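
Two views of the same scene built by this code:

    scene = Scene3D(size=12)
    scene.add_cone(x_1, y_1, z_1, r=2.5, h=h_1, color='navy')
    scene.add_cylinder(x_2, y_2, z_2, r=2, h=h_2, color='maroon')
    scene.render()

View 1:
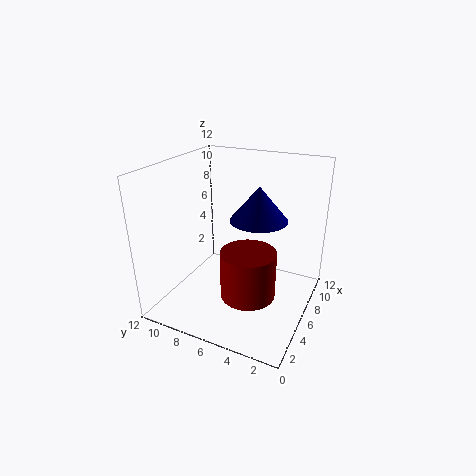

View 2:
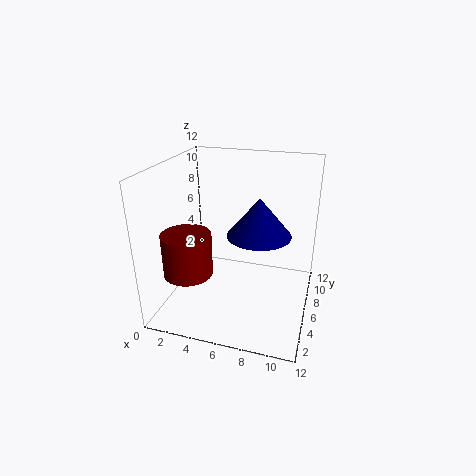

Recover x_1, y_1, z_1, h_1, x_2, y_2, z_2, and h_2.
x_1 = 8
y_1 = 5
z_1 = 7
h_1 = 3
x_2 = 2.5
y_2 = 3.5
z_2 = 3.5
h_2 = 3.5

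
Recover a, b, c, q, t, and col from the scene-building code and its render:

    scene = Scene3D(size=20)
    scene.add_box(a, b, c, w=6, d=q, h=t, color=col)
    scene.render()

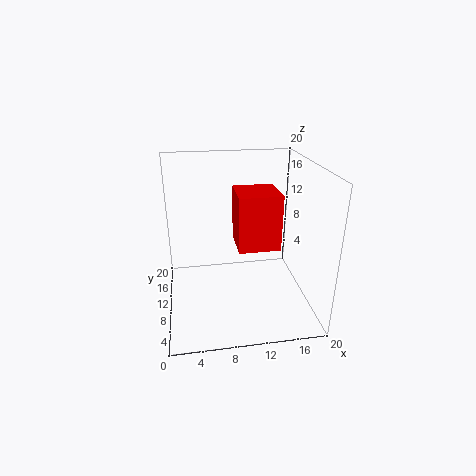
a = 10, b = 9, c = 8, q = 6, t = 8, col = 'red'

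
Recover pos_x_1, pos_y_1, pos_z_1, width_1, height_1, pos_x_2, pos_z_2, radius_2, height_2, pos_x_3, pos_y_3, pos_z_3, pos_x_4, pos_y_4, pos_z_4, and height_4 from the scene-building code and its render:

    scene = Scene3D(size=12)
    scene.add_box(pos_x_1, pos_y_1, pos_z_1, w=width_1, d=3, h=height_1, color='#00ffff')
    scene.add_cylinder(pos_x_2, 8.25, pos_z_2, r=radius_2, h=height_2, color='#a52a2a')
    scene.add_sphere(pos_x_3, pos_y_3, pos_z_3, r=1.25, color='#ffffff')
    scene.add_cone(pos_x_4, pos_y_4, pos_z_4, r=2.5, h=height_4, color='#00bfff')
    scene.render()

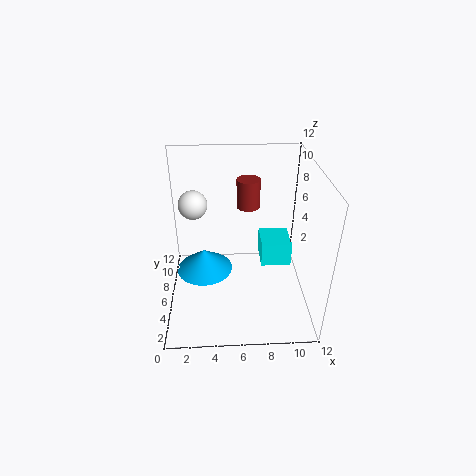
pos_x_1 = 8.25
pos_y_1 = 7.25
pos_z_1 = 2
width_1 = 2.75
height_1 = 2.25
pos_x_2 = 7
pos_z_2 = 7.75
radius_2 = 1
height_2 = 2.5
pos_x_3 = 2.25
pos_y_3 = 8.25
pos_z_3 = 8
pos_x_4 = 3
pos_y_4 = 7.25
pos_z_4 = 2
height_4 = 2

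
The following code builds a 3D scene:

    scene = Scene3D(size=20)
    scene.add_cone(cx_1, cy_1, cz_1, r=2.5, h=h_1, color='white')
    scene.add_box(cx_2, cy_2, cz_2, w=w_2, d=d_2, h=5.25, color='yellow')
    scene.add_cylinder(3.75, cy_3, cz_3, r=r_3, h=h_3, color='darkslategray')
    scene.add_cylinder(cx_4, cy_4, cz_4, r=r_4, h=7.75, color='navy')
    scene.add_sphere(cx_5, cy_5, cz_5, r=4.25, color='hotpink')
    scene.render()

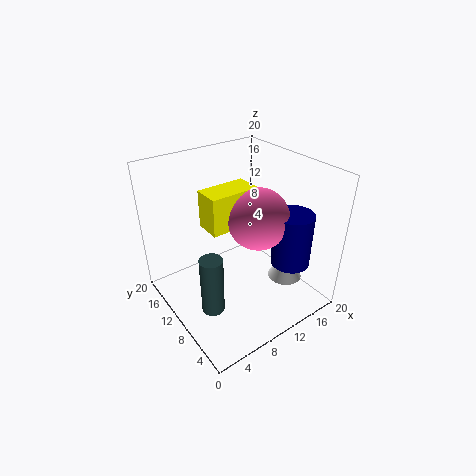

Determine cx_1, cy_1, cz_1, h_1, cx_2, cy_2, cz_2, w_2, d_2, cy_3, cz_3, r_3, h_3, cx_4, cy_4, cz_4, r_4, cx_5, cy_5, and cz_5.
cx_1 = 16.5; cy_1 = 6.75; cz_1 = 2.5; h_1 = 4.5; cx_2 = 6.25; cy_2 = 10; cz_2 = 11.5; w_2 = 7; d_2 = 3.75; cy_3 = 7; cz_3 = 2.75; r_3 = 1.5; h_3 = 8; cx_4 = 16; cy_4 = 5.5; cz_4 = 6; r_4 = 2.75; cx_5 = 12.5; cy_5 = 8.75; cz_5 = 12.75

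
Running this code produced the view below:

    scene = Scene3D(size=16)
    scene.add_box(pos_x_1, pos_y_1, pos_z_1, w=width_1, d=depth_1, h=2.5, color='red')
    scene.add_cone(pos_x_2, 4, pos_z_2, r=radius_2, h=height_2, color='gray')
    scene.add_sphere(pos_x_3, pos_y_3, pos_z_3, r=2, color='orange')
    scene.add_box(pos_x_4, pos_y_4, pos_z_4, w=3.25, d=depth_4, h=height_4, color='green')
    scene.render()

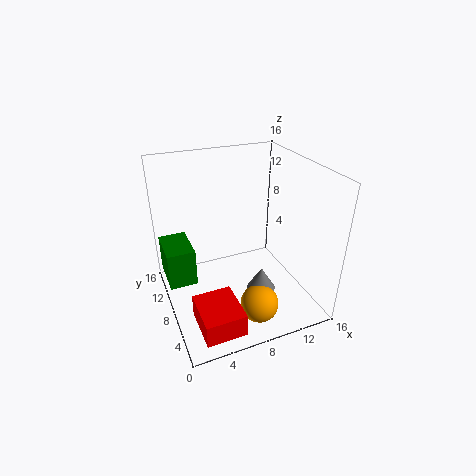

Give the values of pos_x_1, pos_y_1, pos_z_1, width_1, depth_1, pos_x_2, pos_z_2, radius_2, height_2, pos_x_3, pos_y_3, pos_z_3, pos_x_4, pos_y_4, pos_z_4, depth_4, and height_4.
pos_x_1 = 1.75
pos_y_1 = 0.75
pos_z_1 = 1
width_1 = 4.25
depth_1 = 5
pos_x_2 = 9
pos_z_2 = 3.75
radius_2 = 1.5
height_2 = 2.5
pos_x_3 = 8.25
pos_y_3 = 2.75
pos_z_3 = 2.75
pos_x_4 = 0.25
pos_y_4 = 9.75
pos_z_4 = 1.75
depth_4 = 5
height_4 = 4.5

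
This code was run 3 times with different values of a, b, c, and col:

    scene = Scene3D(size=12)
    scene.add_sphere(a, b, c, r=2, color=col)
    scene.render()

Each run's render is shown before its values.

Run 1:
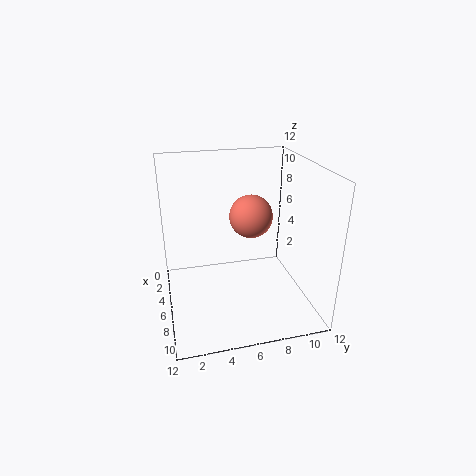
a = 3
b = 8
c = 6.5
col = 'salmon'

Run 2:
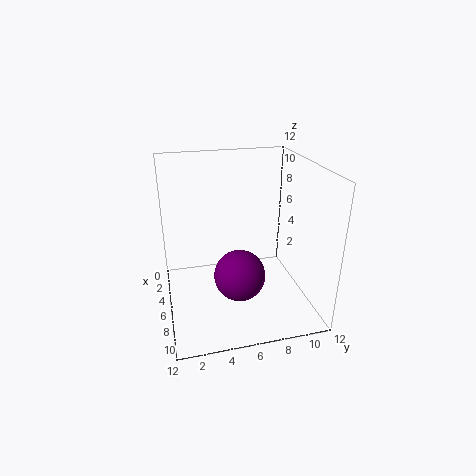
a = 8.5
b = 5.5
c = 4
col = 'purple'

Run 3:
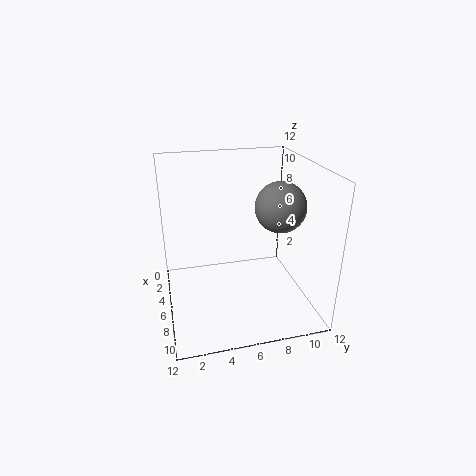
a = 7.5
b = 9
c = 9
col = 'gray'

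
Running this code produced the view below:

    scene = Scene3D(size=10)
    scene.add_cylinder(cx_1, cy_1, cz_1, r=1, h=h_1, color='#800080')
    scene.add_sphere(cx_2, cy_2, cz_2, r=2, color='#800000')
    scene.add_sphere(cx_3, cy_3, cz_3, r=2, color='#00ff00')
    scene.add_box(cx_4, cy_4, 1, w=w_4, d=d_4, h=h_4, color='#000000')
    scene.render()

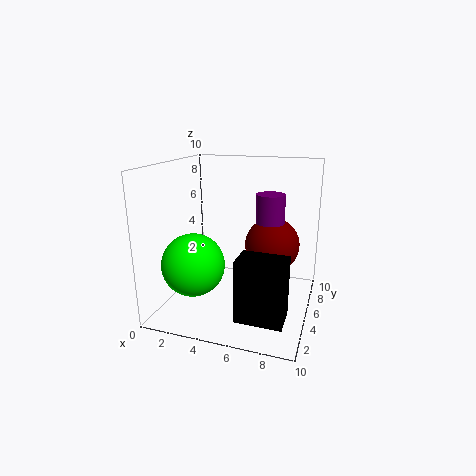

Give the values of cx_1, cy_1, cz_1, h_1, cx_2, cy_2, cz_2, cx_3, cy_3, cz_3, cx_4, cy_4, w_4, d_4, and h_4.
cx_1 = 7
cy_1 = 6
cz_1 = 6
h_1 = 2
cx_2 = 7
cy_2 = 7
cz_2 = 4
cx_3 = 3
cy_3 = 2
cz_3 = 4
cx_4 = 6
cy_4 = 1
w_4 = 3
d_4 = 2
h_4 = 4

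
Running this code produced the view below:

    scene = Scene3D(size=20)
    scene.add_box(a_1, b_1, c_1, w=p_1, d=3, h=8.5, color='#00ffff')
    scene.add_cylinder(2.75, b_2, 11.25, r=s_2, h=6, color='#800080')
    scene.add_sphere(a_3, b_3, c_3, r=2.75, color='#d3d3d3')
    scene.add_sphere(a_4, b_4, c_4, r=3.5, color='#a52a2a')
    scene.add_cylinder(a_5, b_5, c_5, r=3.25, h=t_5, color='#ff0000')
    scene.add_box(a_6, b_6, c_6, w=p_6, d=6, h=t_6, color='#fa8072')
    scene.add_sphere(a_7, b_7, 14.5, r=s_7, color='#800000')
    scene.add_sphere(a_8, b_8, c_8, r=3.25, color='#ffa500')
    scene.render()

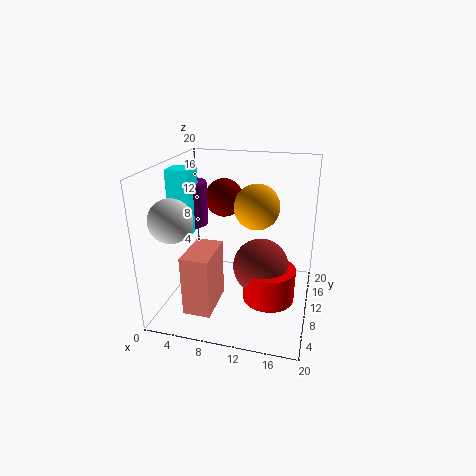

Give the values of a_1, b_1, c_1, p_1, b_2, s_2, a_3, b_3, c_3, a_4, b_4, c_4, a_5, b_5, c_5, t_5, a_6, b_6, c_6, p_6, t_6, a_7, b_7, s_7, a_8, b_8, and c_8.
a_1 = 1
b_1 = 7.5
c_1 = 11
p_1 = 3.25
b_2 = 10.75
s_2 = 2.5
a_3 = 3.25
b_3 = 3.75
c_3 = 14.25
a_4 = 14
b_4 = 6.25
c_4 = 8.25
a_5 = 15.25
b_5 = 5.5
c_5 = 4.25
t_5 = 4.25
a_6 = 5.25
b_6 = 1
c_6 = 3
p_6 = 3.5
t_6 = 7.75
a_7 = 7
b_7 = 13.5
s_7 = 2.75
a_8 = 12
b_8 = 12.75
c_8 = 13.75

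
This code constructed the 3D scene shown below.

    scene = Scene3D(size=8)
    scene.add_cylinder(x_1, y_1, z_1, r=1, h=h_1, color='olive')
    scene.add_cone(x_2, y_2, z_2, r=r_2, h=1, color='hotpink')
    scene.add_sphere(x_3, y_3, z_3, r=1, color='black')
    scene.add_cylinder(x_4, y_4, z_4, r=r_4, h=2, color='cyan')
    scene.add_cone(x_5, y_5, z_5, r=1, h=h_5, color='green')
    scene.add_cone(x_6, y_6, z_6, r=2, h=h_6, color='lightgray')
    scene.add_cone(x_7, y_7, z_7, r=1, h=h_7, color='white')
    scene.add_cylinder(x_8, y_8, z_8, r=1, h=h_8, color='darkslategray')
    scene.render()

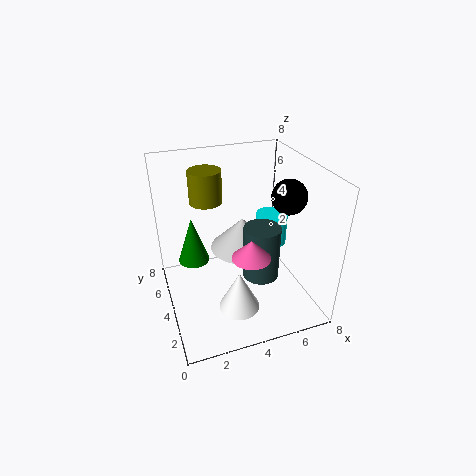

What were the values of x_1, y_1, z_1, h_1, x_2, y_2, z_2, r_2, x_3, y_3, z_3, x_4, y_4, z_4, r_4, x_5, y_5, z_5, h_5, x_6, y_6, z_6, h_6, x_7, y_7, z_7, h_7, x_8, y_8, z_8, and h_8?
x_1 = 3
y_1 = 7
z_1 = 5
h_1 = 2
x_2 = 4
y_2 = 2
z_2 = 4
r_2 = 1
x_3 = 7
y_3 = 4
z_3 = 6
x_4 = 7
y_4 = 6
z_4 = 2
r_4 = 1
x_5 = 2
y_5 = 7
z_5 = 1
h_5 = 3
x_6 = 5
y_6 = 6
z_6 = 2
h_6 = 2
x_7 = 3
y_7 = 1
z_7 = 2
h_7 = 2
x_8 = 5
y_8 = 3
z_8 = 2
h_8 = 3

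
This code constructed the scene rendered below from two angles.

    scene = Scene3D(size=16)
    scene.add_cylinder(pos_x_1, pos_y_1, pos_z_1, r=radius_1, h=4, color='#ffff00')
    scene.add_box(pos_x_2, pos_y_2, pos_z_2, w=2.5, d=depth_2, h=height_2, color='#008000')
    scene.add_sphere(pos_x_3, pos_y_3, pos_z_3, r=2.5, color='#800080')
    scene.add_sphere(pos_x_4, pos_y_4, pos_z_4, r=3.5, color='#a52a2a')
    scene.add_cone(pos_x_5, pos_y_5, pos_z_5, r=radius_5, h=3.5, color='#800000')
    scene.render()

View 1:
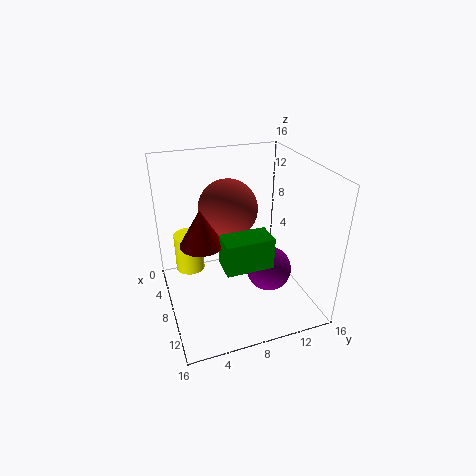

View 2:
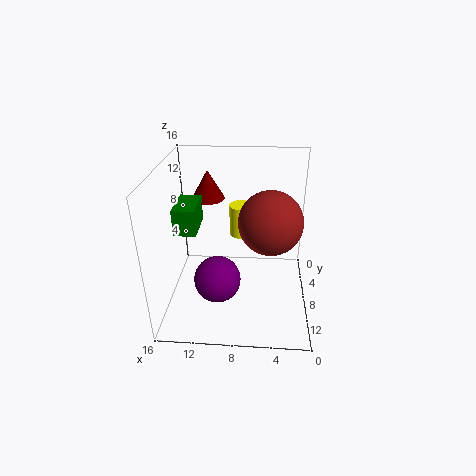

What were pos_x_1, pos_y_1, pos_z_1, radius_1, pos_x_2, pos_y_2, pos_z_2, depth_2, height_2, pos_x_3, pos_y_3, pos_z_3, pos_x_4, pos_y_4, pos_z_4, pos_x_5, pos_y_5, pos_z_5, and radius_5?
pos_x_1 = 8
pos_y_1 = 2.5
pos_z_1 = 5.5
radius_1 = 1.5
pos_x_2 = 12.5
pos_y_2 = 4.5
pos_z_2 = 8.5
depth_2 = 4.5
height_2 = 3
pos_x_3 = 10
pos_y_3 = 11
pos_z_3 = 4.5
pos_x_4 = 4.5
pos_y_4 = 8
pos_z_4 = 10
pos_x_5 = 12
pos_y_5 = 3
pos_z_5 = 10.5
radius_5 = 2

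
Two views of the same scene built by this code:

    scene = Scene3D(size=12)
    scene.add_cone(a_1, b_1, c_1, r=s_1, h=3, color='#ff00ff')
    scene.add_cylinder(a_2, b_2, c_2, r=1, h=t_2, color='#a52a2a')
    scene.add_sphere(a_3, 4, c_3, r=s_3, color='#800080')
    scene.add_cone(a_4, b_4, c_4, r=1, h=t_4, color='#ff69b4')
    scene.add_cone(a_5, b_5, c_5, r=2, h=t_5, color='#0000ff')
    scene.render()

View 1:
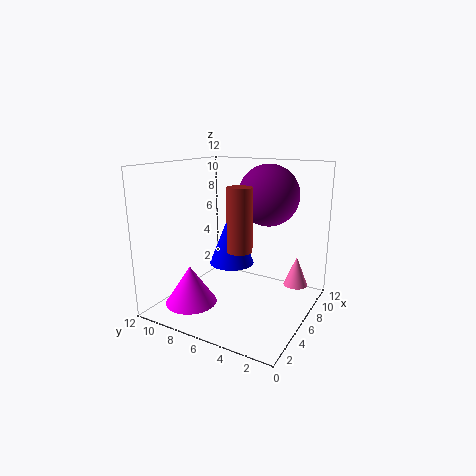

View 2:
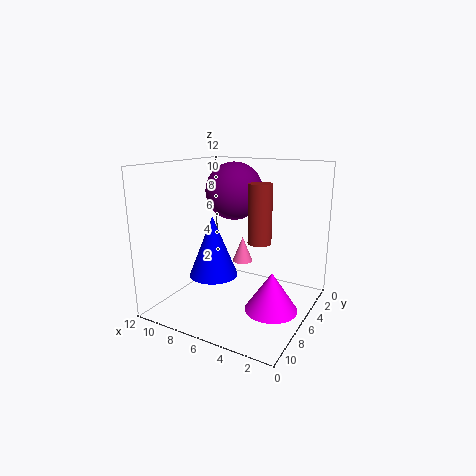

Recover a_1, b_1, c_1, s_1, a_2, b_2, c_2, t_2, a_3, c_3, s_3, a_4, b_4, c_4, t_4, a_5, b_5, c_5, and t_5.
a_1 = 2; b_1 = 8; c_1 = 1.5; s_1 = 2; a_2 = 4.5; b_2 = 5; c_2 = 5.5; t_2 = 5; a_3 = 7.5; c_3 = 9.5; s_3 = 2.5; a_4 = 8; b_4 = 1.5; c_4 = 2; t_4 = 2.5; a_5 = 7.5; b_5 = 7.5; c_5 = 3; t_5 = 5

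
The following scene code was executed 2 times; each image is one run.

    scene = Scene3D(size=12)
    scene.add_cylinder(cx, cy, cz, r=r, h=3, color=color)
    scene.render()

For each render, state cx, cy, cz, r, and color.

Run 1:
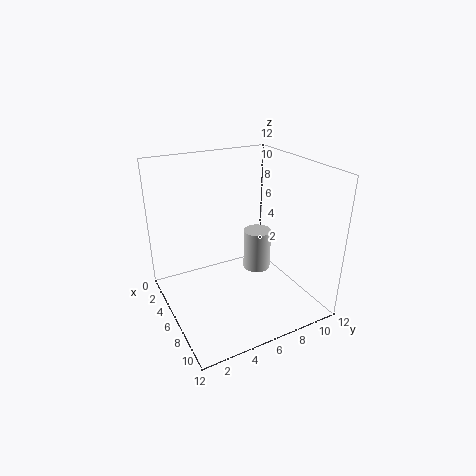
cx = 9; cy = 6; cz = 5; r = 1; color = 'lightgray'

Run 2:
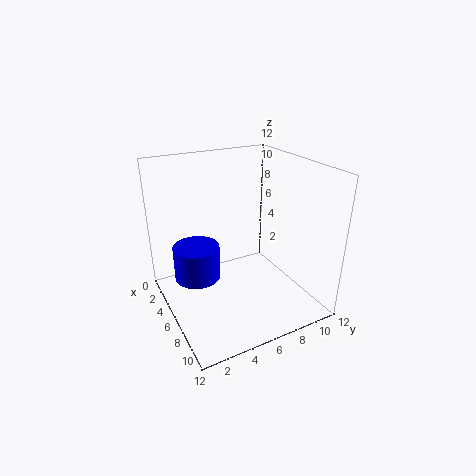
cx = 4; cy = 3; cz = 2; r = 2; color = 'blue'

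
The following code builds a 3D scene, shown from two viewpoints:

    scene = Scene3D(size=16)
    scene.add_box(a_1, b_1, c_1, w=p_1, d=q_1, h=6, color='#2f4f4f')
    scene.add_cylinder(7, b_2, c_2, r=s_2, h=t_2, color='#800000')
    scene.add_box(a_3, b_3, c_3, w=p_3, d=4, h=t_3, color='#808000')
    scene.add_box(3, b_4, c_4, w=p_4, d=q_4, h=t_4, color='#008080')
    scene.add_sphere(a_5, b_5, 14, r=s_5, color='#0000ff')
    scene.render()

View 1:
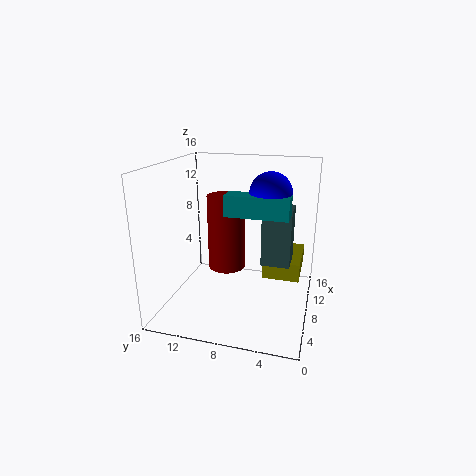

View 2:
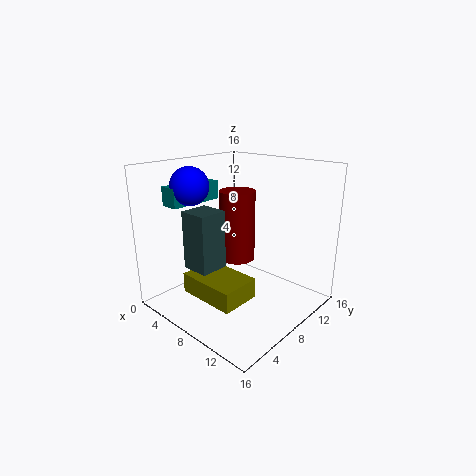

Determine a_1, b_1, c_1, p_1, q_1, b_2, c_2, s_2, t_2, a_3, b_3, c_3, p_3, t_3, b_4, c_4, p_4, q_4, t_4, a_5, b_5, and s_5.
a_1 = 6; b_1 = 2; c_1 = 6; p_1 = 3; q_1 = 3; b_2 = 9; c_2 = 5; s_2 = 2; t_2 = 8; a_3 = 7; b_3 = 1; c_3 = 4; p_3 = 6; t_3 = 2; b_4 = 2; c_4 = 12; p_4 = 2; q_4 = 6; t_4 = 2; a_5 = 5; b_5 = 4; s_5 = 2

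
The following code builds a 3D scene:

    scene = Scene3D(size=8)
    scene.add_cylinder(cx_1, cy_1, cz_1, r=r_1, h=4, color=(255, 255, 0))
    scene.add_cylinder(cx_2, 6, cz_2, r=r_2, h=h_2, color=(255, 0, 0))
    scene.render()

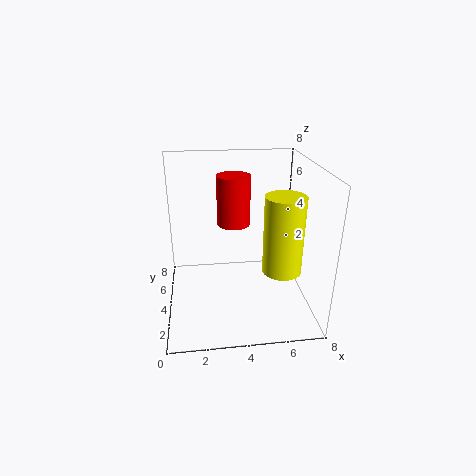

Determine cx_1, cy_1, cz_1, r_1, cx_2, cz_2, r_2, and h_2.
cx_1 = 6
cy_1 = 2
cz_1 = 3
r_1 = 1
cx_2 = 4
cz_2 = 4
r_2 = 1
h_2 = 3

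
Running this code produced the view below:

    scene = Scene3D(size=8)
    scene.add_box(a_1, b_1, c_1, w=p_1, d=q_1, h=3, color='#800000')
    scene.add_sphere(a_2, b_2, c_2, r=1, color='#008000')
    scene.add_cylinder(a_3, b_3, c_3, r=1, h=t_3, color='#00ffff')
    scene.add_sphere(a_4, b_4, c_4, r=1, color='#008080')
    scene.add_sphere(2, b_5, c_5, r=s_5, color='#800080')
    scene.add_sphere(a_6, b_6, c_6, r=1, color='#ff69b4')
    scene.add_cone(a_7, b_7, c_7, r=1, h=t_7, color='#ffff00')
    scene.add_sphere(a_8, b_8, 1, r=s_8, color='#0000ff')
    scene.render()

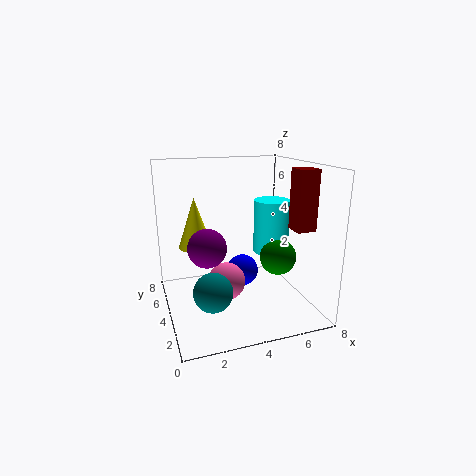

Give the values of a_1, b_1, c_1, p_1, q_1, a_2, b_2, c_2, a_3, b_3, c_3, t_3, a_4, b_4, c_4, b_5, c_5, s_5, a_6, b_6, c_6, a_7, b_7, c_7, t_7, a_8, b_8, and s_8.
a_1 = 6
b_1 = 1
c_1 = 5
p_1 = 1
q_1 = 1
a_2 = 6
b_2 = 3
c_2 = 3
a_3 = 6
b_3 = 4
c_3 = 3
t_3 = 3
a_4 = 2
b_4 = 2
c_4 = 2
b_5 = 3
c_5 = 4
s_5 = 1
a_6 = 3
b_6 = 3
c_6 = 2
a_7 = 2
b_7 = 6
c_7 = 3
t_7 = 3
a_8 = 5
b_8 = 6
s_8 = 1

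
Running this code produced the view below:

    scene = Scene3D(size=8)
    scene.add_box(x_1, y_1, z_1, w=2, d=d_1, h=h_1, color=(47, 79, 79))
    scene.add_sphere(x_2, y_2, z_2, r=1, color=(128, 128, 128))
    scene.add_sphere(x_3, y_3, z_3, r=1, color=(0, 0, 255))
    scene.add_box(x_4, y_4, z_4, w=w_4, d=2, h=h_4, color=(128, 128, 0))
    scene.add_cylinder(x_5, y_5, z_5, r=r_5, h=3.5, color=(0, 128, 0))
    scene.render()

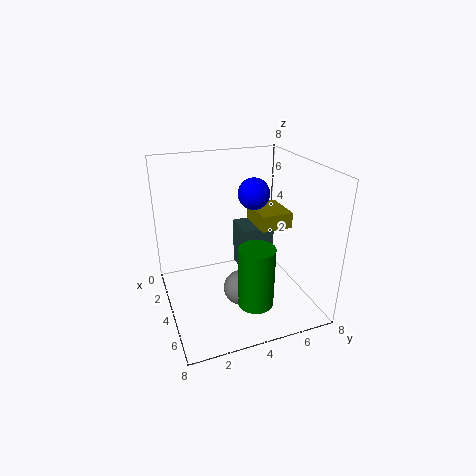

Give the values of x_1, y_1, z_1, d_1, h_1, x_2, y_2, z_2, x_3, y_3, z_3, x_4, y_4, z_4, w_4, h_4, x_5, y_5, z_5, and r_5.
x_1 = 0.5, y_1 = 5, z_1 = 0.5, d_1 = 2, h_1 = 3, x_2 = 4.5, y_2 = 4, z_2 = 1, x_3 = 1.5, y_3 = 6, z_3 = 5.5, x_4 = 0.5, y_4 = 6, z_4 = 3.5, w_4 = 2.5, h_4 = 1, x_5 = 5.5, y_5 = 4.5, z_5 = 0.5, r_5 = 1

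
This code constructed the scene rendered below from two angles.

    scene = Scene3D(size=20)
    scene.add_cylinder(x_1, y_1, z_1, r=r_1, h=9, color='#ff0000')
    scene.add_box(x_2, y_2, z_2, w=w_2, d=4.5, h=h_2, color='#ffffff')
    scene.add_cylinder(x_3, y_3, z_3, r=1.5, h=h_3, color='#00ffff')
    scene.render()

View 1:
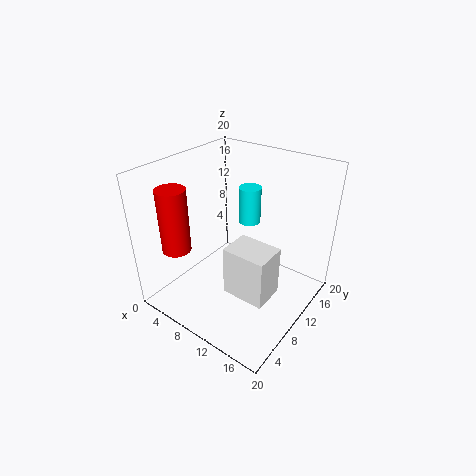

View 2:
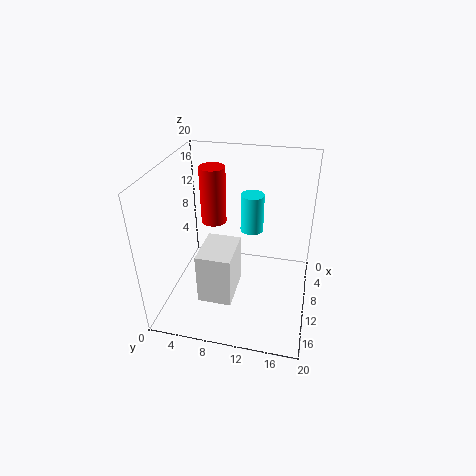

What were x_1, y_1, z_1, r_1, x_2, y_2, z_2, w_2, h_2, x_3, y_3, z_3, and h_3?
x_1 = 3.5; y_1 = 4.5; z_1 = 8.5; r_1 = 2; x_2 = 10.5; y_2 = 6; z_2 = 3.5; w_2 = 6; h_2 = 7; x_3 = 10.5; y_3 = 12; z_3 = 12; h_3 = 5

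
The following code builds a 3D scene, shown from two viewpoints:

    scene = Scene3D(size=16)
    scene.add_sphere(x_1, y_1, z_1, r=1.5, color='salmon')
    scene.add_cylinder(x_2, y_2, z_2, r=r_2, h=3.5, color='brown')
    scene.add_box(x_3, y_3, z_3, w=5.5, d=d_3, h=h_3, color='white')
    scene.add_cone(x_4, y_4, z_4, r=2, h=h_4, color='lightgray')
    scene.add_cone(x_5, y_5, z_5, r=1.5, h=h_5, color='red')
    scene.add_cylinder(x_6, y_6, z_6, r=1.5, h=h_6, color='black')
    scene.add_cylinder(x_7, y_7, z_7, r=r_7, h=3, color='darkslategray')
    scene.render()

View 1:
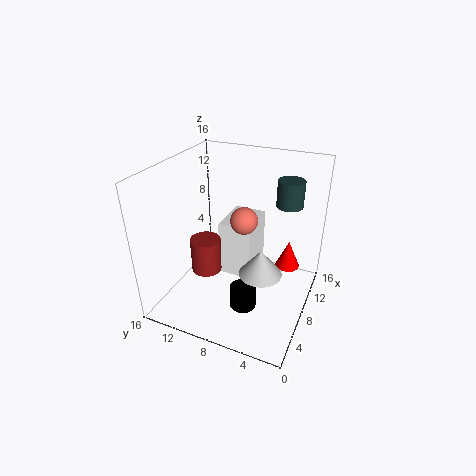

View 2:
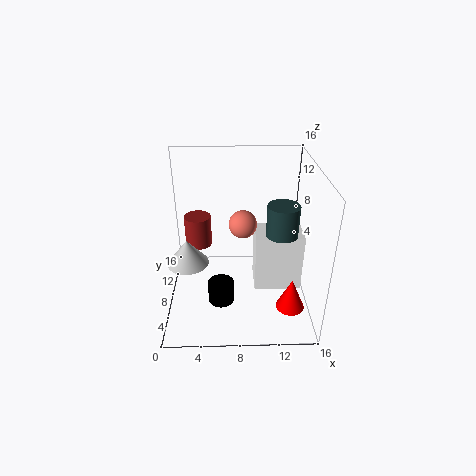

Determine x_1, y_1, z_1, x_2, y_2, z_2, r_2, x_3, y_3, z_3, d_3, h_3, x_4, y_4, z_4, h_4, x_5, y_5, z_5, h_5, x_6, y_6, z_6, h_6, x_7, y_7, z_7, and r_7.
x_1 = 8.5; y_1 = 7.5; z_1 = 10; x_2 = 3.5; y_2 = 9.5; z_2 = 6.5; r_2 = 1.5; x_3 = 10; y_3 = 7.5; z_3 = 1; d_3 = 4; h_3 = 7; x_4 = 3; y_4 = 3.5; z_4 = 8; h_4 = 2.5; x_5 = 13.5; y_5 = 3.5; z_5 = 2; h_5 = 3.5; x_6 = 6; y_6 = 6.5; z_6 = 0.5; h_6 = 2.5; x_7 = 12; y_7 = 3.5; z_7 = 11; r_7 = 1.5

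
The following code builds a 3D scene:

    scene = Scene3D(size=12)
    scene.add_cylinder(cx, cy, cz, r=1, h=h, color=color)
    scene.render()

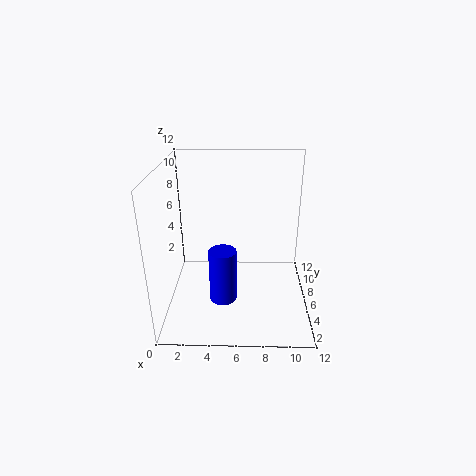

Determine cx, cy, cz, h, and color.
cx = 5
cy = 2
cz = 3
h = 4
color = 'blue'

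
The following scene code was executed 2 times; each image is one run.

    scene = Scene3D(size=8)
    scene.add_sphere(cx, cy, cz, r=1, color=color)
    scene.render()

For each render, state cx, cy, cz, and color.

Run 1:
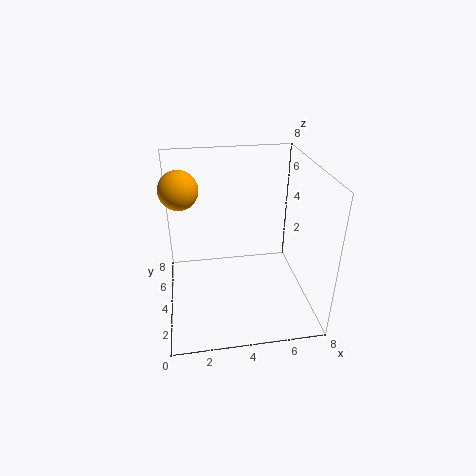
cx = 1, cy = 4, cz = 7, color = 'orange'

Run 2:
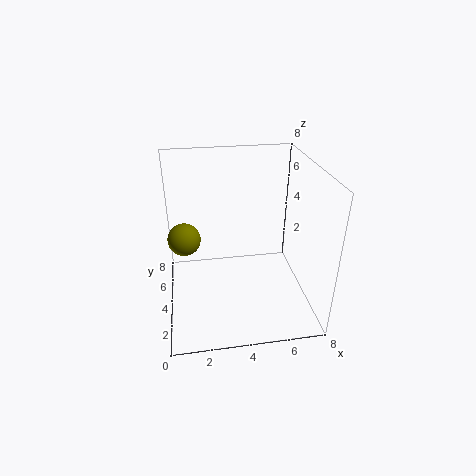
cx = 1, cy = 6, cz = 3, color = 'olive'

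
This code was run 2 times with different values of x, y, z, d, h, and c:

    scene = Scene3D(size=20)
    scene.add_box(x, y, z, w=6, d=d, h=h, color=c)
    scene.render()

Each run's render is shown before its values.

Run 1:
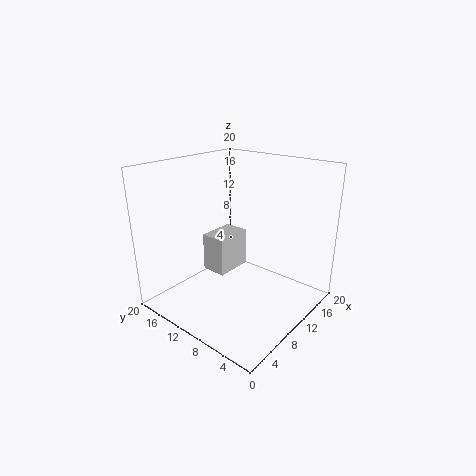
x = 11
y = 14
z = 2
d = 4
h = 6
c = 'lightgray'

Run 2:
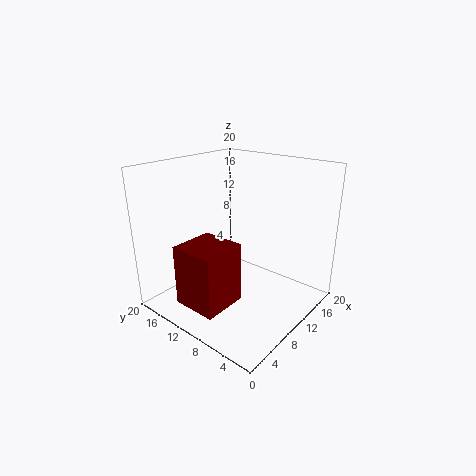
x = 1
y = 7
z = 3
d = 6
h = 8
c = 'maroon'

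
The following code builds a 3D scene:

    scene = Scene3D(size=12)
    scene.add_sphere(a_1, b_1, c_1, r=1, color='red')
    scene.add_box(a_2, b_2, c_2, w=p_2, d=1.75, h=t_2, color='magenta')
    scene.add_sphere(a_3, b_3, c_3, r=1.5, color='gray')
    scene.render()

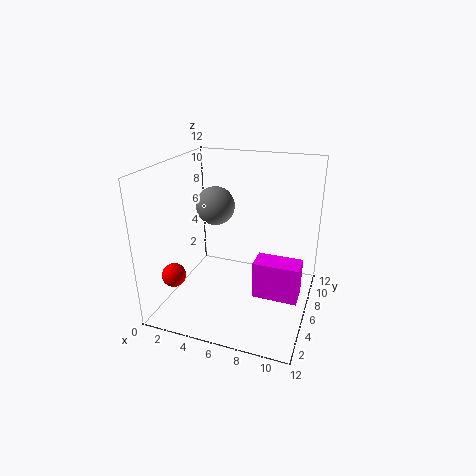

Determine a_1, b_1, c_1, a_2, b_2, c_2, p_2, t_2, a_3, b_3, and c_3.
a_1 = 1.25
b_1 = 3.25
c_1 = 3
a_2 = 8.5
b_2 = 2
c_2 = 3.5
p_2 = 3.25
t_2 = 2.75
a_3 = 4.5
b_3 = 5
c_3 = 9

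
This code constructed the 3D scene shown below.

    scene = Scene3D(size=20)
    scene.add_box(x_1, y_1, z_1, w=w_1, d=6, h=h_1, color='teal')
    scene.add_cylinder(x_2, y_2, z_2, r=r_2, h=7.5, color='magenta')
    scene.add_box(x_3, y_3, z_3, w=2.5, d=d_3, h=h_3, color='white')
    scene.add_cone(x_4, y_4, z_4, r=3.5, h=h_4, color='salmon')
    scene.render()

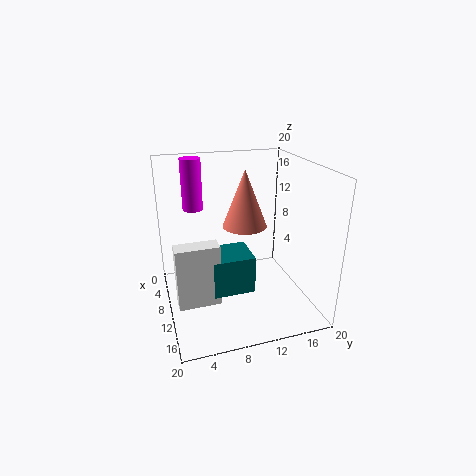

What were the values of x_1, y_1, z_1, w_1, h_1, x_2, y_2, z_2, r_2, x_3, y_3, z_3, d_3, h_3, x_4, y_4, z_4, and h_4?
x_1 = 6.5; y_1 = 6; z_1 = 2; w_1 = 5.5; h_1 = 5.5; x_2 = 3.5; y_2 = 5; z_2 = 12.5; r_2 = 1.5; x_3 = 9.5; y_3 = 1; z_3 = 1; d_3 = 6; h_3 = 9; x_4 = 4; y_4 = 13; z_4 = 9; h_4 = 9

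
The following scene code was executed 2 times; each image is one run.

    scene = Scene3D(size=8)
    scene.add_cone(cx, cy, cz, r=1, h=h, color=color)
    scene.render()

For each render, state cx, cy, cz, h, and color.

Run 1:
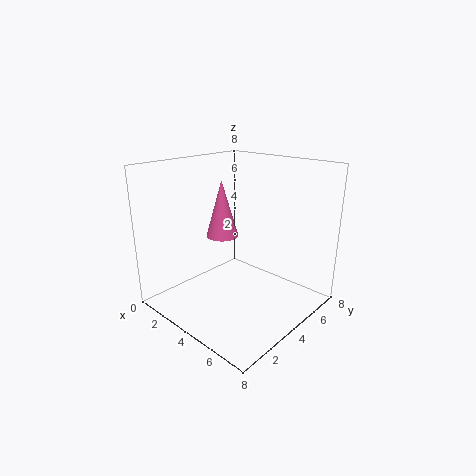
cx = 1.75
cy = 5
cz = 3.25
h = 3.5
color = 'hotpink'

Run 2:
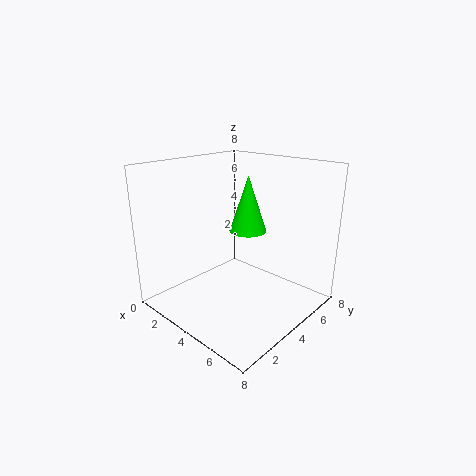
cx = 4.5
cy = 4.25
cz = 4.5
h = 3
color = 'lime'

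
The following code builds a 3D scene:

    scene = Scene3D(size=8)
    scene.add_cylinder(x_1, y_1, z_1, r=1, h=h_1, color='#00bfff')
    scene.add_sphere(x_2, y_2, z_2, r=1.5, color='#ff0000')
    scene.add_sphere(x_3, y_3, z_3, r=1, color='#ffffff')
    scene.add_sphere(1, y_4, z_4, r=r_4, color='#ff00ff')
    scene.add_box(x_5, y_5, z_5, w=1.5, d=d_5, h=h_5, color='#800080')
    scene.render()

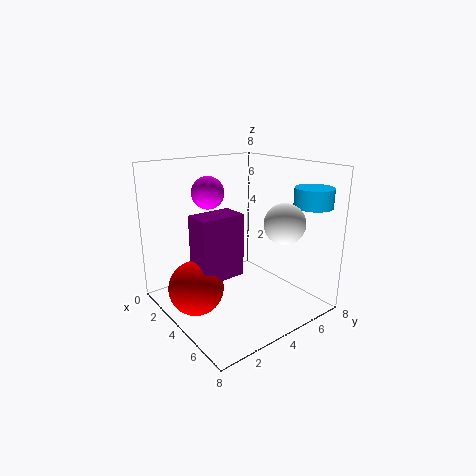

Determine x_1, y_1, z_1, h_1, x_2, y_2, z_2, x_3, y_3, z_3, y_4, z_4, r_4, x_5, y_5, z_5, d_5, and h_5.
x_1 = 7
y_1 = 6.5
z_1 = 6
h_1 = 1
x_2 = 3.5
y_2 = 1.5
z_2 = 1.5
x_3 = 7
y_3 = 4.5
z_3 = 5.5
y_4 = 4
z_4 = 6
r_4 = 1
x_5 = 3
y_5 = 1.5
z_5 = 2
d_5 = 2.5
h_5 = 3.5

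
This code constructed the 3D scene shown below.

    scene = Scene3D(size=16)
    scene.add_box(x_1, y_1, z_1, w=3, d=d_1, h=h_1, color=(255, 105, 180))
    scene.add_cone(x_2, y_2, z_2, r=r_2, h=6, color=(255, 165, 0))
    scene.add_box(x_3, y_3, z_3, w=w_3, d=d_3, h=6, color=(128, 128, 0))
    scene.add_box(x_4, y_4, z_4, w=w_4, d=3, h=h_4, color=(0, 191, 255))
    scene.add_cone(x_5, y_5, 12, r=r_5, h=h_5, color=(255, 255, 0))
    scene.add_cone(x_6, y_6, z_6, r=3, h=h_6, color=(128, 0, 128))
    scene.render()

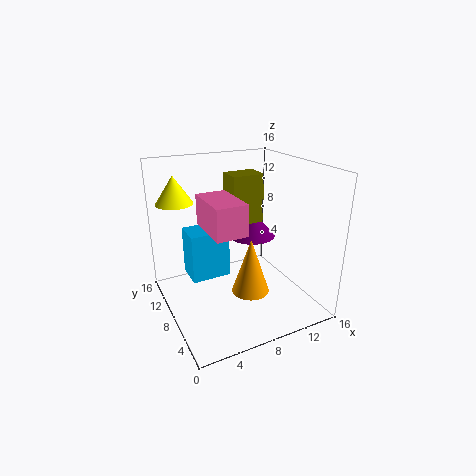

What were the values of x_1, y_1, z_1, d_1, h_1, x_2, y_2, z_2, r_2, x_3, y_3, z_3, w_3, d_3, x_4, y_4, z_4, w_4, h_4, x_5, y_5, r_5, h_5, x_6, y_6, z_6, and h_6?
x_1 = 3
y_1 = 2
z_1 = 11
d_1 = 5
h_1 = 3
x_2 = 8
y_2 = 5
z_2 = 3
r_2 = 2
x_3 = 9
y_3 = 11
z_3 = 8
w_3 = 4
d_3 = 3
x_4 = 2
y_4 = 6
z_4 = 5
w_4 = 4
h_4 = 5
x_5 = 2
y_5 = 11
r_5 = 2
h_5 = 3
x_6 = 12
y_6 = 12
z_6 = 6
h_6 = 3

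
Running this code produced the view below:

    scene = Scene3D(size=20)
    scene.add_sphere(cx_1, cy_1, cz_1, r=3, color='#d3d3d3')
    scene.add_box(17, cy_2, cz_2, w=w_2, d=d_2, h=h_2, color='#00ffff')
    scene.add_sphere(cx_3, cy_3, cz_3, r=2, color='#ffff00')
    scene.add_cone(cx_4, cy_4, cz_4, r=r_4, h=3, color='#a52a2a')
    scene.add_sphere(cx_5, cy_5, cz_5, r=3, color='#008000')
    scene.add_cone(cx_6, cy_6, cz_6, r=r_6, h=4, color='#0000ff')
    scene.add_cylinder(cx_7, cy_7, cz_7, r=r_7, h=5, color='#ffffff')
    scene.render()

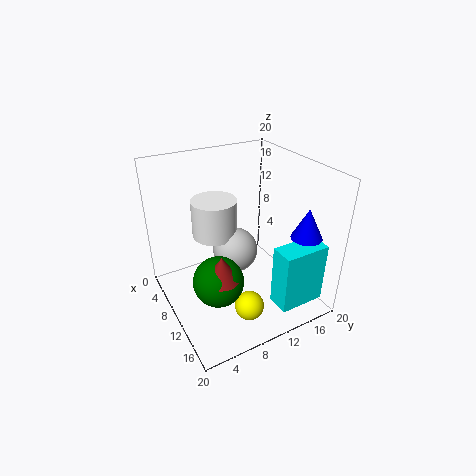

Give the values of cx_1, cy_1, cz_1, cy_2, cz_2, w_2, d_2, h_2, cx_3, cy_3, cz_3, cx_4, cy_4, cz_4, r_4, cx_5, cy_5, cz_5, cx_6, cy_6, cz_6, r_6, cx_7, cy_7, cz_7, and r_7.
cx_1 = 11, cy_1 = 9, cz_1 = 9, cy_2 = 11, cz_2 = 4, w_2 = 3, d_2 = 6, h_2 = 8, cx_3 = 15, cy_3 = 9, cz_3 = 2, cx_4 = 17, cy_4 = 4, cz_4 = 10, r_4 = 2, cx_5 = 16, cy_5 = 4, cz_5 = 9, cx_6 = 17, cy_6 = 16, cz_6 = 12, r_6 = 2, cx_7 = 9, cy_7 = 7, cz_7 = 11, r_7 = 3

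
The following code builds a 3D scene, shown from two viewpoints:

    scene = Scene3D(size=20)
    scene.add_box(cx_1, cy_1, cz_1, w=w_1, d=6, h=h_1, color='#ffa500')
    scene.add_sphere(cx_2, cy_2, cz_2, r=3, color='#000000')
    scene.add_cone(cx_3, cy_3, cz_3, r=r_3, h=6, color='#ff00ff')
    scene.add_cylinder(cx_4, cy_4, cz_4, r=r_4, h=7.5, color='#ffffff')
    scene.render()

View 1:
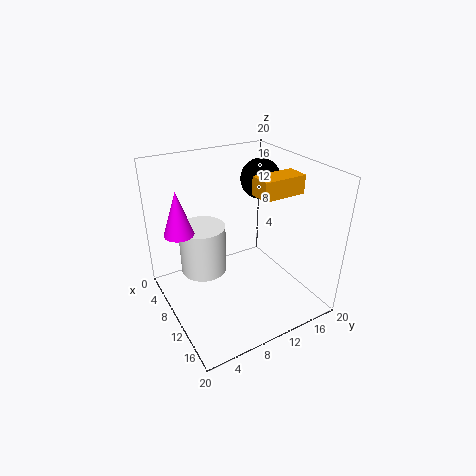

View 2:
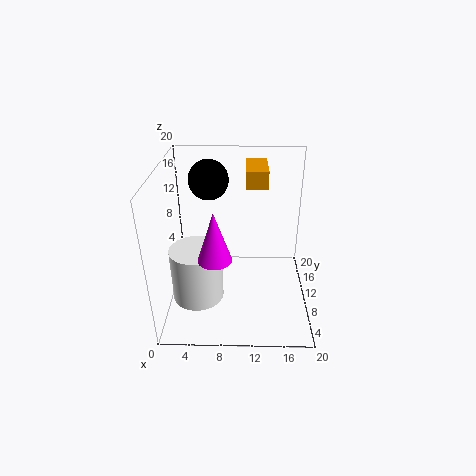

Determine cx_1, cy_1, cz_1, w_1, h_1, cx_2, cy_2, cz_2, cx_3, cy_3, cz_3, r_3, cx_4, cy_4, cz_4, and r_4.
cx_1 = 11, cy_1 = 11.5, cz_1 = 16.5, w_1 = 3, h_1 = 2.5, cx_2 = 5.5, cy_2 = 16.5, cz_2 = 16, cx_3 = 7.5, cy_3 = 2.5, cz_3 = 11.5, r_3 = 2, cx_4 = 4.5, cy_4 = 7, cz_4 = 2.5, r_4 = 3.5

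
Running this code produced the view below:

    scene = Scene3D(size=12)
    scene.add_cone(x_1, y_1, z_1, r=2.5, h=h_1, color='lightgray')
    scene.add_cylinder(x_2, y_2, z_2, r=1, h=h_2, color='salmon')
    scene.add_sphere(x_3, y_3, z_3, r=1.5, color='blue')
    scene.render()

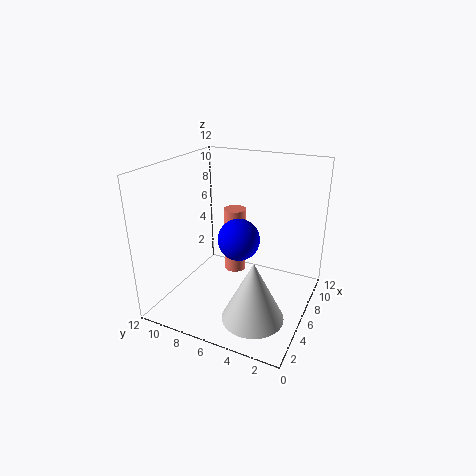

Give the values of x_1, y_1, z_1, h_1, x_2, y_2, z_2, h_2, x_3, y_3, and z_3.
x_1 = 3.5; y_1 = 3.5; z_1 = 0.5; h_1 = 5; x_2 = 8.5; y_2 = 7.5; z_2 = 1.5; h_2 = 6; x_3 = 3; y_3 = 4.5; z_3 = 7.5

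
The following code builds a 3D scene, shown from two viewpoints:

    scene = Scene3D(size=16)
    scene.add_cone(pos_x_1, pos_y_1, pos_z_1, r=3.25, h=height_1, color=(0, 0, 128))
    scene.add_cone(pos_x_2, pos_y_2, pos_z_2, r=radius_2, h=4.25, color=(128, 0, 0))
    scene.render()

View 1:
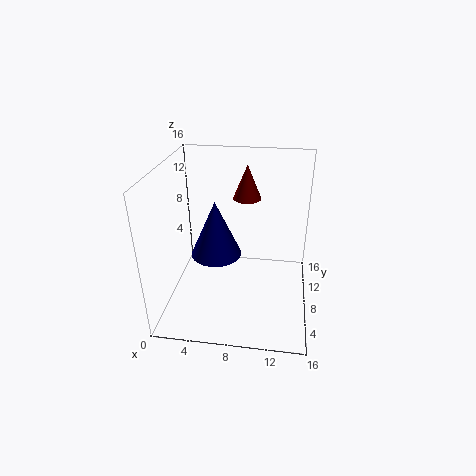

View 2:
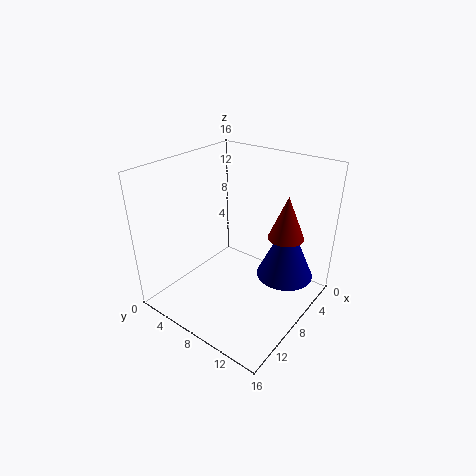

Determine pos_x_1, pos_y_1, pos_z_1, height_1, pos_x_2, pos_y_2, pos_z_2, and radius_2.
pos_x_1 = 4.5, pos_y_1 = 12.25, pos_z_1 = 3, height_1 = 7.25, pos_x_2 = 8.25, pos_y_2 = 14, pos_z_2 = 10.25, radius_2 = 1.75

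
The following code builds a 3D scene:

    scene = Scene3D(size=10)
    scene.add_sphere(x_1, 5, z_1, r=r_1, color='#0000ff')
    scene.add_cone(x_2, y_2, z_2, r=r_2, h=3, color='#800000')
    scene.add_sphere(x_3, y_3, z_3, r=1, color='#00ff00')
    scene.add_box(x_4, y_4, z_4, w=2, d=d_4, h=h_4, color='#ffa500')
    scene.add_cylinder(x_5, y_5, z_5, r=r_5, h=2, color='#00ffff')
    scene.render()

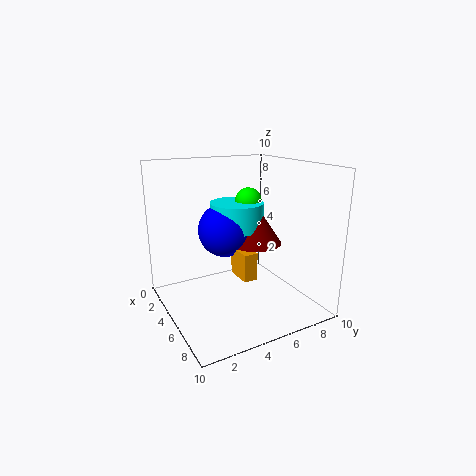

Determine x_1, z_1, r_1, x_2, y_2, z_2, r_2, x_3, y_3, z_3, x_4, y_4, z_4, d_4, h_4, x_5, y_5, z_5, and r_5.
x_1 = 3
z_1 = 5
r_1 = 2
x_2 = 4
y_2 = 7
z_2 = 4
r_2 = 2
x_3 = 3
y_3 = 7
z_3 = 7
x_4 = 4
y_4 = 5
z_4 = 2
d_4 = 1
h_4 = 2
x_5 = 3
y_5 = 6
z_5 = 5
r_5 = 2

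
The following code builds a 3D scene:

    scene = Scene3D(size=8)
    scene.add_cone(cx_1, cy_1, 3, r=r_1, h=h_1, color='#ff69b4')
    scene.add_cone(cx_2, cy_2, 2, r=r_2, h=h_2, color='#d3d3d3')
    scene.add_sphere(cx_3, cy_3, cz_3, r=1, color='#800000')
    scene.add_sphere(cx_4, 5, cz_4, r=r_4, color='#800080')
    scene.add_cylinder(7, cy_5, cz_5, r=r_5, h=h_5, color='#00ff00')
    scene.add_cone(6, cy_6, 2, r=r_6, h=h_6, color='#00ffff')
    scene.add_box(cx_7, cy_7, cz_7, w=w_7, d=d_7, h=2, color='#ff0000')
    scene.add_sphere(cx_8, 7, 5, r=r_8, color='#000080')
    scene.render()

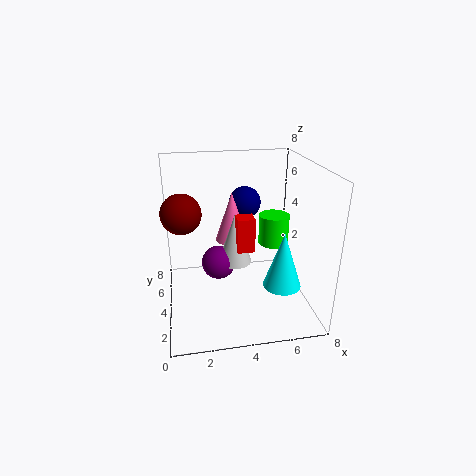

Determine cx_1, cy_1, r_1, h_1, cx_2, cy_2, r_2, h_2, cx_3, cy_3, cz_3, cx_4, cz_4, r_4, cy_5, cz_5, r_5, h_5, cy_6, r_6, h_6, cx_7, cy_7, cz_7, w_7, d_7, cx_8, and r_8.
cx_1 = 4
cy_1 = 6
r_1 = 1
h_1 = 3
cx_2 = 4
cy_2 = 5
r_2 = 1
h_2 = 3
cx_3 = 1
cy_3 = 3
cz_3 = 6
cx_4 = 3
cz_4 = 2
r_4 = 1
cy_5 = 7
cz_5 = 2
r_5 = 1
h_5 = 2
cy_6 = 2
r_6 = 1
h_6 = 3
cx_7 = 4
cy_7 = 4
cz_7 = 3
w_7 = 1
d_7 = 1
cx_8 = 5
r_8 = 1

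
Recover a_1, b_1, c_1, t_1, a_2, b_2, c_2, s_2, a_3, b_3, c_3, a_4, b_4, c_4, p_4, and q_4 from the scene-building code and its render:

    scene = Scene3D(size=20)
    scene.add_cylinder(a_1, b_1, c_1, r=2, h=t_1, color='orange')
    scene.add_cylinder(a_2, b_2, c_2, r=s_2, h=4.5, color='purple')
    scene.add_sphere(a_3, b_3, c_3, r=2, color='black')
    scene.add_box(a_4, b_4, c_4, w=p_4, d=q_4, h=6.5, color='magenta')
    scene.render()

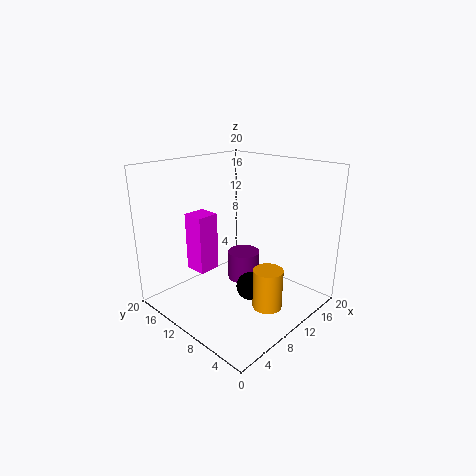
a_1 = 10, b_1 = 4.5, c_1 = 1.5, t_1 = 5.5, a_2 = 14.5, b_2 = 13, c_2 = 1, s_2 = 2.5, a_3 = 11, b_3 = 8.5, c_3 = 2.5, a_4 = 0.5, b_4 = 6.5, c_4 = 9.5, p_4 = 2.5, q_4 = 2.5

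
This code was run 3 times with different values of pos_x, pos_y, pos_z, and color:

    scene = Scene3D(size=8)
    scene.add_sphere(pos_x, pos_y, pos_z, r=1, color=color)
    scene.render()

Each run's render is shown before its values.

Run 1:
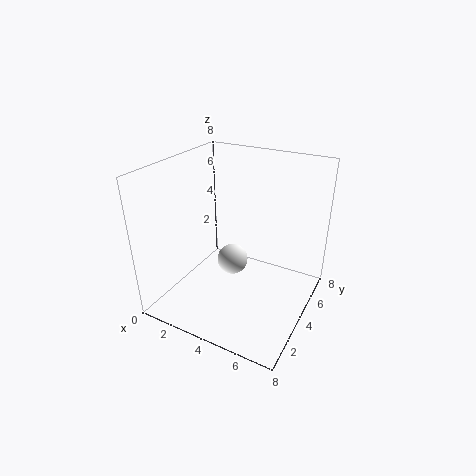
pos_x = 2.5; pos_y = 6; pos_z = 1; color = 'white'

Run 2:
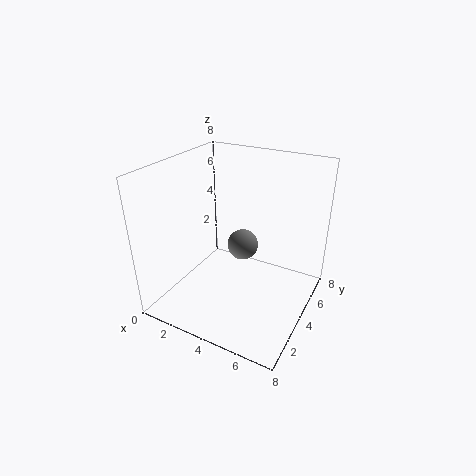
pos_x = 3; pos_y = 6.5; pos_z = 2; color = 'gray'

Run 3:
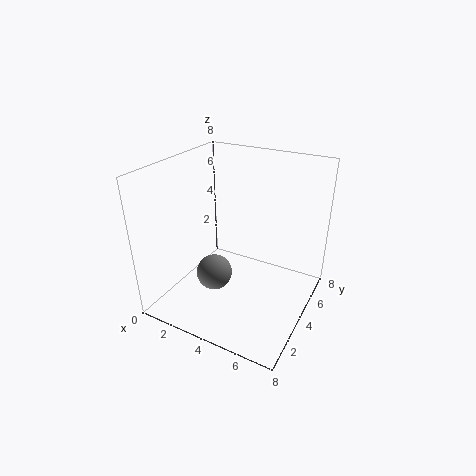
pos_x = 3; pos_y = 3; pos_z = 2; color = 'gray'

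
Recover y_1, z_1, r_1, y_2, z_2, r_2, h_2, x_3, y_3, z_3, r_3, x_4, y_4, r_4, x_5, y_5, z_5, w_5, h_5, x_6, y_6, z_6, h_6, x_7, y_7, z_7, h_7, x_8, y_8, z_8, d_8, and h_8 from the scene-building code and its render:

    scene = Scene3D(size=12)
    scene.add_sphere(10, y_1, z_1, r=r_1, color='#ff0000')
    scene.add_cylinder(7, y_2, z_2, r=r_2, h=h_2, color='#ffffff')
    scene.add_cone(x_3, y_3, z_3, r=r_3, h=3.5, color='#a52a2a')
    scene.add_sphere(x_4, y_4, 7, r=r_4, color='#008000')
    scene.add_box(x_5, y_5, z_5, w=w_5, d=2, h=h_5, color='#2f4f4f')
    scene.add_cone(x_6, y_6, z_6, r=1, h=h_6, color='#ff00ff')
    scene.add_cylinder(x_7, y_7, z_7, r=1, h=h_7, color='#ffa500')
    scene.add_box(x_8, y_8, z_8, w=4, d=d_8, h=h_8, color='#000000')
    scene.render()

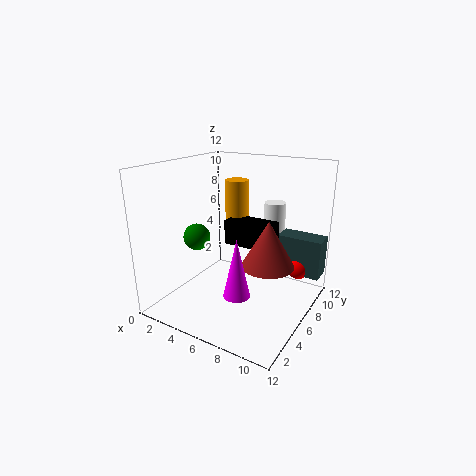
y_1 = 10, z_1 = 2.5, r_1 = 1, y_2 = 11, z_2 = 2.5, r_2 = 1, h_2 = 5.5, x_3 = 9.5, y_3 = 4.5, z_3 = 5, r_3 = 2, x_4 = 4.5, y_4 = 2.5, r_4 = 1, x_5 = 8, y_5 = 9.5, z_5 = 2, w_5 = 4, h_5 = 3.5, x_6 = 8, y_6 = 2.5, z_6 = 3, h_6 = 4.5, x_7 = 5, y_7 = 7.5, z_7 = 6, h_7 = 4.5, x_8 = 5, y_8 = 5.5, z_8 = 5.5, d_8 = 2, h_8 = 2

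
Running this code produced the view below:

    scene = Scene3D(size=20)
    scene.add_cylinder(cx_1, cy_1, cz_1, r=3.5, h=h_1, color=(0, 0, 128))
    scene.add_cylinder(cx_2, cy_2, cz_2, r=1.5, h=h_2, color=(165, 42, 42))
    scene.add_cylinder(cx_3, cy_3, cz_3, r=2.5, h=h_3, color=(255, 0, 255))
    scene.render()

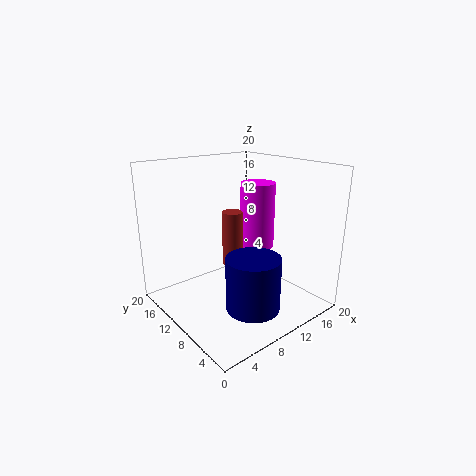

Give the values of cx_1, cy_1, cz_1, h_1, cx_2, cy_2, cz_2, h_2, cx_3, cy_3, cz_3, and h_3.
cx_1 = 8
cy_1 = 4.5
cz_1 = 2.5
h_1 = 7
cx_2 = 11
cy_2 = 12.5
cz_2 = 5
h_2 = 8
cx_3 = 14.5
cy_3 = 11
cz_3 = 7.5
h_3 = 9.5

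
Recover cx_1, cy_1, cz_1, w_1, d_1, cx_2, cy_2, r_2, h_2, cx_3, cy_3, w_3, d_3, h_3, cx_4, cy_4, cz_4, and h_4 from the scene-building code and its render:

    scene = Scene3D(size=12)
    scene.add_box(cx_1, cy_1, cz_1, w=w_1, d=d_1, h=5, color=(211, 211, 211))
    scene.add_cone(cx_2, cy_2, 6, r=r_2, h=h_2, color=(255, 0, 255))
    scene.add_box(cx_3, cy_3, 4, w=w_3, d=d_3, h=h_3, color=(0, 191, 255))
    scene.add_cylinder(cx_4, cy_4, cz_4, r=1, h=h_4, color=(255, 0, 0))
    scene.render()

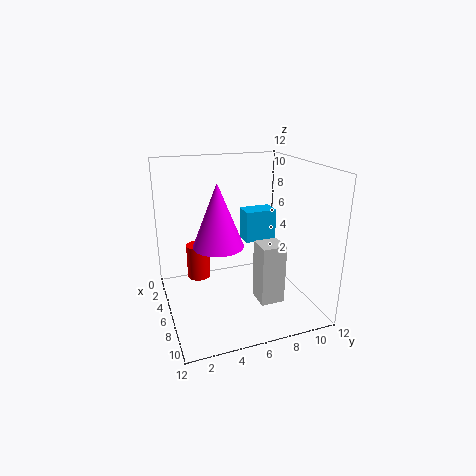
cx_1 = 7; cy_1 = 7; cz_1 = 1; w_1 = 2; d_1 = 2; cx_2 = 7; cy_2 = 4; r_2 = 2; h_2 = 5; cx_3 = 1; cy_3 = 8; w_3 = 2; d_3 = 3; h_3 = 3; cx_4 = 4; cy_4 = 3; cz_4 = 2; h_4 = 3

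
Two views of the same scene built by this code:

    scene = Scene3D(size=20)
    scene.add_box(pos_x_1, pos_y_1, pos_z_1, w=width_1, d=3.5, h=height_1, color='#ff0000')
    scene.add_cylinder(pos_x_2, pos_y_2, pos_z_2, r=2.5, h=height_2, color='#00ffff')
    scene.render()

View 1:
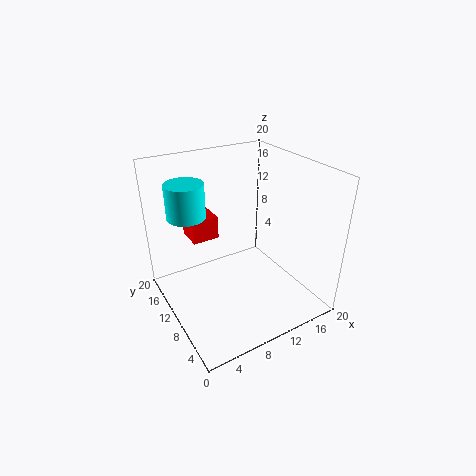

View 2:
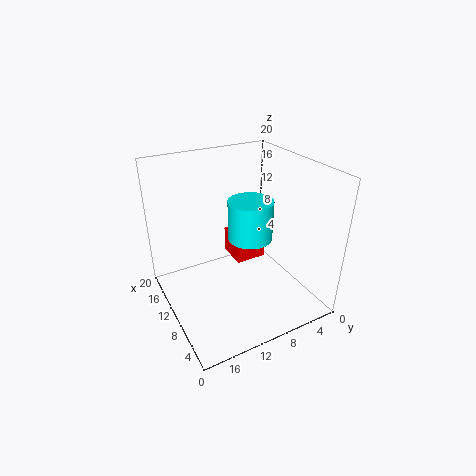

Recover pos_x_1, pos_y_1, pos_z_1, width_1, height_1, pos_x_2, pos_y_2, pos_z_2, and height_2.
pos_x_1 = 3.5, pos_y_1 = 10, pos_z_1 = 11, width_1 = 3.5, height_1 = 3, pos_x_2 = 3.5, pos_y_2 = 12, pos_z_2 = 14, height_2 = 4.5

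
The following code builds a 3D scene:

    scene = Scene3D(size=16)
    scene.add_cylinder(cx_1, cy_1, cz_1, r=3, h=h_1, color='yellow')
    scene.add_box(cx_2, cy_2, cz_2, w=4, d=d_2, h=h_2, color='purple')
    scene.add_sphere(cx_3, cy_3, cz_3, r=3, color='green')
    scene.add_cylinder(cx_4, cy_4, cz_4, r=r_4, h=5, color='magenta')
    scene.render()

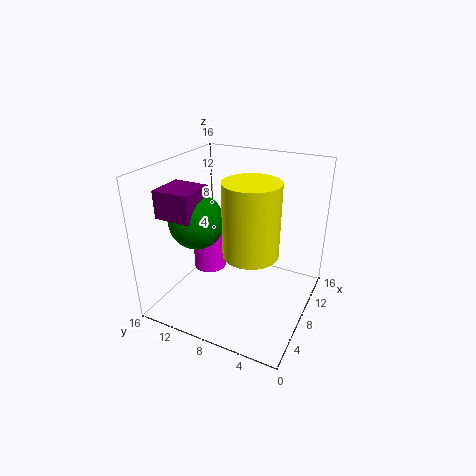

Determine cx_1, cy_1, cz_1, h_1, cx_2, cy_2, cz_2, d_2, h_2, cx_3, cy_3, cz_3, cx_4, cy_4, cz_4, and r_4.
cx_1 = 7, cy_1 = 6, cz_1 = 7, h_1 = 8, cx_2 = 3, cy_2 = 11, cz_2 = 11, d_2 = 4, h_2 = 3, cx_3 = 6, cy_3 = 12, cz_3 = 10, cx_4 = 10, cy_4 = 13, cz_4 = 2, r_4 = 2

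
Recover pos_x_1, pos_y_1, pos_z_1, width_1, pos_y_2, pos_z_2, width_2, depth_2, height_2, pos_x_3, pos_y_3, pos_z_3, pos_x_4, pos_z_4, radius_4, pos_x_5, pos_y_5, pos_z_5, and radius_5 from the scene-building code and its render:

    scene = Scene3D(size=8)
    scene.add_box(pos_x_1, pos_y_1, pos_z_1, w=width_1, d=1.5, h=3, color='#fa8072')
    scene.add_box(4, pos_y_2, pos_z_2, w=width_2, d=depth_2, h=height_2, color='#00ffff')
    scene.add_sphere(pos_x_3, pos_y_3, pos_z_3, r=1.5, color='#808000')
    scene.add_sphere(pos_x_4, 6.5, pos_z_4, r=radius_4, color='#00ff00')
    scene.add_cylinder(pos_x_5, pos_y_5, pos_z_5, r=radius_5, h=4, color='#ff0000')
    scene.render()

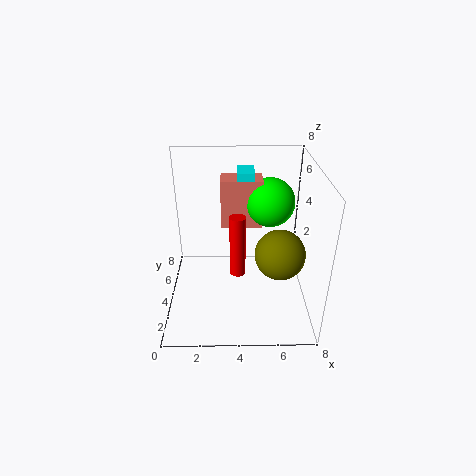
pos_x_1 = 3
pos_y_1 = 6
pos_z_1 = 3.5
width_1 = 2.5
pos_y_2 = 6
pos_z_2 = 5.5
width_2 = 1
depth_2 = 1.5
height_2 = 1.5
pos_x_3 = 6.5
pos_y_3 = 4.5
pos_z_3 = 2.5
pos_x_4 = 6
pos_z_4 = 5
radius_4 = 1.5
pos_x_5 = 4
pos_y_5 = 5.5
pos_z_5 = 0.5
radius_5 = 0.5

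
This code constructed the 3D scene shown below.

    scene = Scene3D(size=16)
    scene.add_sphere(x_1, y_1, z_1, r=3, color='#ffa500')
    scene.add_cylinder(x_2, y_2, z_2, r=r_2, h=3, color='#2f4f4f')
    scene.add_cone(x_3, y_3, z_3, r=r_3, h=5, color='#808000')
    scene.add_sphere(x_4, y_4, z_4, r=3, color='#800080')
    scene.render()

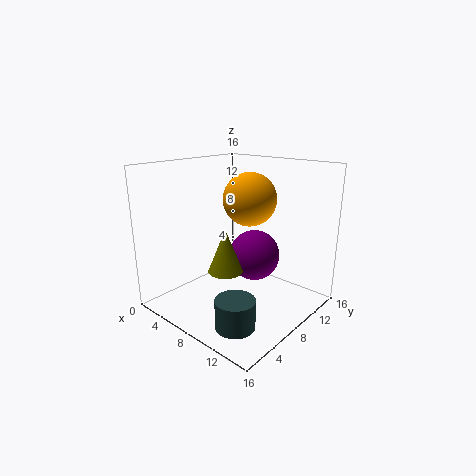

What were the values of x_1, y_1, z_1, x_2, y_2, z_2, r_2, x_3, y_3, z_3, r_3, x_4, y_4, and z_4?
x_1 = 8
y_1 = 10
z_1 = 12
x_2 = 12
y_2 = 3
z_2 = 1
r_2 = 2
x_3 = 7
y_3 = 7
z_3 = 4
r_3 = 2
x_4 = 8
y_4 = 11
z_4 = 5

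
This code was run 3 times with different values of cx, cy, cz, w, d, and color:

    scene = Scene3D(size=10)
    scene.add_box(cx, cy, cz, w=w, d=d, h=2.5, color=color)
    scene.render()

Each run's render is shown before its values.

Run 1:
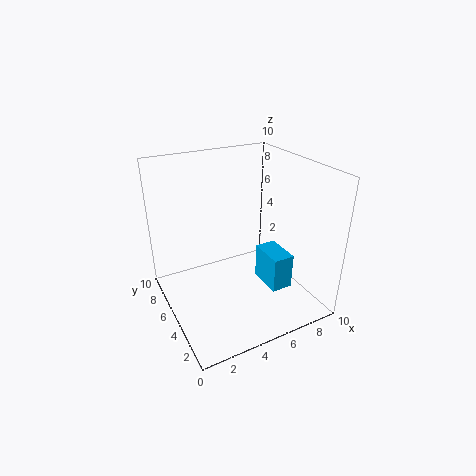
cx = 6.5; cy = 2.5; cz = 1.5; w = 1.5; d = 2.5; color = 'deepskyblue'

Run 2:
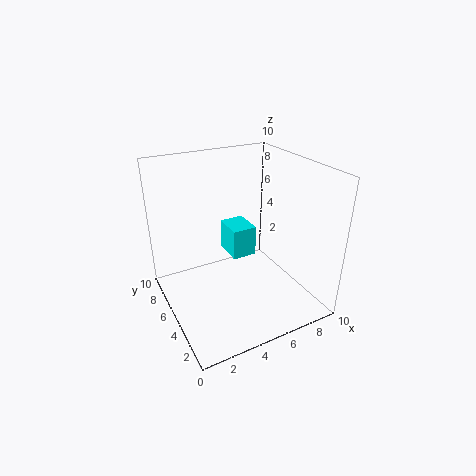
cx = 6; cy = 7.5; cz = 1.5; w = 2; d = 2.5; color = 'cyan'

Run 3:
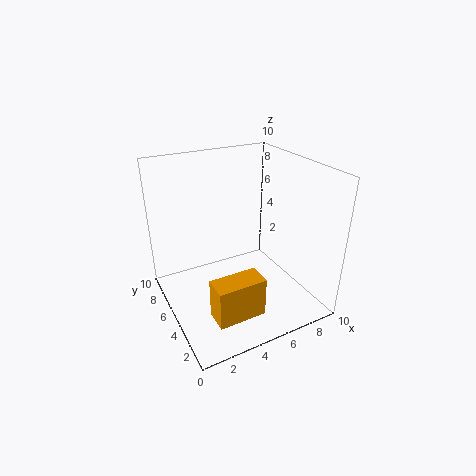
cx = 1.5; cy = 0.5; cz = 2; w = 3; d = 1.5; color = 'orange'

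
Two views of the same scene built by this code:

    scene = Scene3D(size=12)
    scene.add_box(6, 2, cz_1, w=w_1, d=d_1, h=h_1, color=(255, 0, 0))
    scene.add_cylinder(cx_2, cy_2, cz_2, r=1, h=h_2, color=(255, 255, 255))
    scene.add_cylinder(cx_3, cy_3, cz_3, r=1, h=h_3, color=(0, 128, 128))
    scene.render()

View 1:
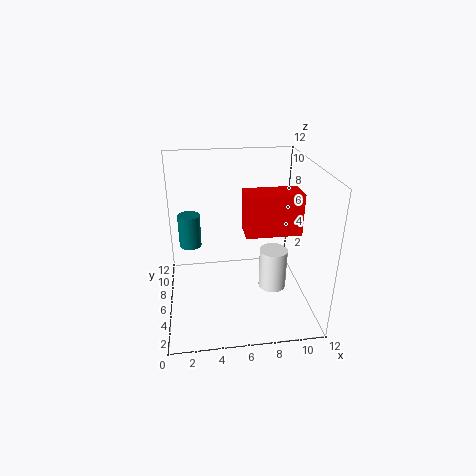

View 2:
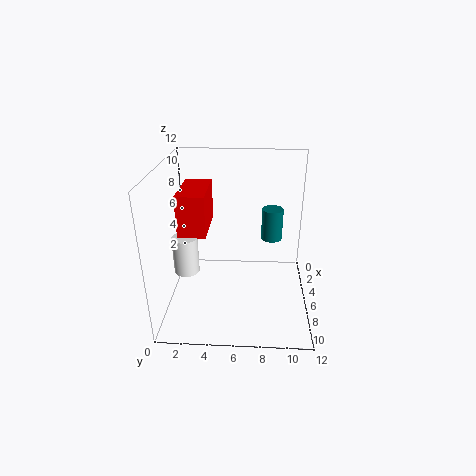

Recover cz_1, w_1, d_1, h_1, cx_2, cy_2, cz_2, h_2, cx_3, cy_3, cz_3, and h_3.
cz_1 = 8
w_1 = 4
d_1 = 2
h_1 = 3
cx_2 = 8
cy_2 = 2
cz_2 = 4
h_2 = 3
cx_3 = 2
cy_3 = 9
cz_3 = 4
h_3 = 3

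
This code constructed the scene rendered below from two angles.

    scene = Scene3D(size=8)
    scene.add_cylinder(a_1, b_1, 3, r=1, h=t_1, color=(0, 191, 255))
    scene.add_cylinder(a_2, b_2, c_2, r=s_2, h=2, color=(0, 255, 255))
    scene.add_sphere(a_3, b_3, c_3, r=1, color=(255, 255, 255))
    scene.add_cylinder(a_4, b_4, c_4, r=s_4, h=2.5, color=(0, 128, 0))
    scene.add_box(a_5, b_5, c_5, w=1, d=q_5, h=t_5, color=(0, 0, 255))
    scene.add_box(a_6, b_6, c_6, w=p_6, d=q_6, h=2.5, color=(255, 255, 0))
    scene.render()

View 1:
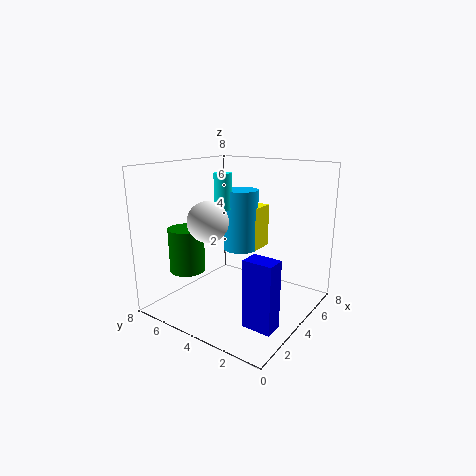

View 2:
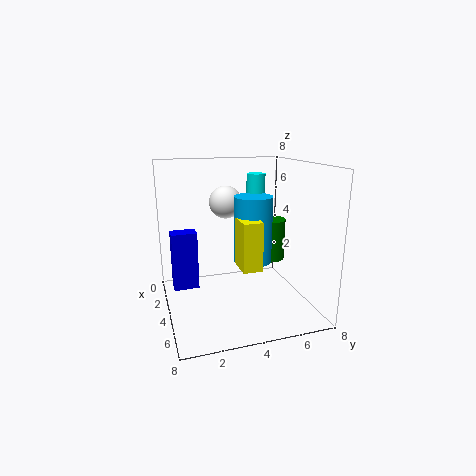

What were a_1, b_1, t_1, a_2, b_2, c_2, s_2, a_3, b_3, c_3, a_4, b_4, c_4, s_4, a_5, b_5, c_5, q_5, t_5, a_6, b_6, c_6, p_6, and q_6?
a_1 = 5
b_1 = 4.5
t_1 = 3.5
a_2 = 4
b_2 = 5
c_2 = 5.5
s_2 = 0.5
a_3 = 1.5
b_3 = 4
c_3 = 5.5
a_4 = 2.5
b_4 = 6.5
c_4 = 2
s_4 = 1
a_5 = 1.5
b_5 = 0.5
c_5 = 0.5
q_5 = 1.5
t_5 = 3.5
a_6 = 5
b_6 = 3.5
c_6 = 3
p_6 = 1.5
q_6 = 1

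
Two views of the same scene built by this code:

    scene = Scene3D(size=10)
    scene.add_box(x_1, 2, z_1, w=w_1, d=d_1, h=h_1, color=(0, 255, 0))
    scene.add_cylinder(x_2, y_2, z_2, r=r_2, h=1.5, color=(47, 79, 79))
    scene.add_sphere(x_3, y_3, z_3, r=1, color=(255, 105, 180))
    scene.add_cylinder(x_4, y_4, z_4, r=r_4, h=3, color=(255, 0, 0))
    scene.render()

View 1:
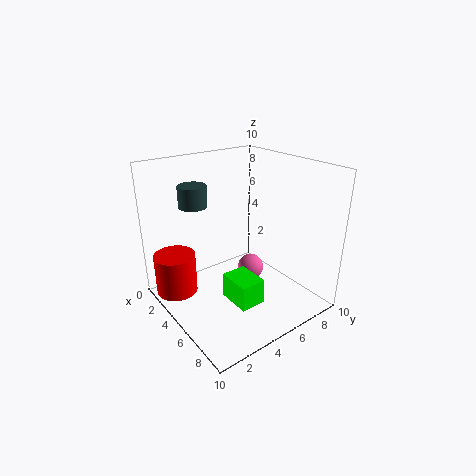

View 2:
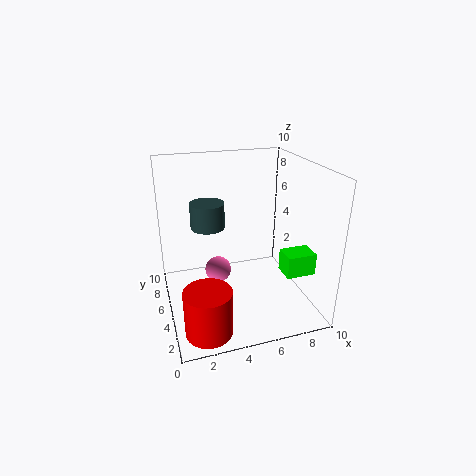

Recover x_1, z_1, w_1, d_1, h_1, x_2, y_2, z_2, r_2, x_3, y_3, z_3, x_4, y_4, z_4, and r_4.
x_1 = 7.5, z_1 = 3, w_1 = 2, d_1 = 1.5, h_1 = 1.5, x_2 = 2.5, y_2 = 3, z_2 = 7, r_2 = 1, x_3 = 4, y_3 = 7, z_3 = 1.5, x_4 = 2, y_4 = 1.5, z_4 = 0.5, r_4 = 1.5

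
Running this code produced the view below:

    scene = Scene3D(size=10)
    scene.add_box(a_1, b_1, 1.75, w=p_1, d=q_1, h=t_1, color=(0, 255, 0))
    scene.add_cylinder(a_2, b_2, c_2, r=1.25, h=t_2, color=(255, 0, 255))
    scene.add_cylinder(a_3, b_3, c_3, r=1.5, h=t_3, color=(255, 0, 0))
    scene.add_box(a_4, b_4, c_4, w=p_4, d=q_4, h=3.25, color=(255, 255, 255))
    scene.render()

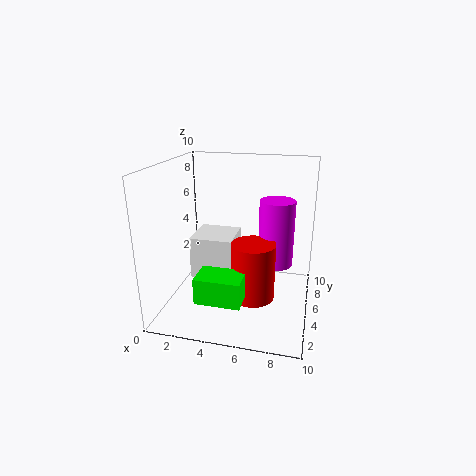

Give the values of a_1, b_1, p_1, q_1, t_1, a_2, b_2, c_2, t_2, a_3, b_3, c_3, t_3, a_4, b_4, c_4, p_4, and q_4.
a_1 = 3; b_1 = 1.25; p_1 = 3; q_1 = 2; t_1 = 1.75; a_2 = 7.5; b_2 = 6.25; c_2 = 2.75; t_2 = 4.75; a_3 = 6.25; b_3 = 4.25; c_3 = 1; t_3 = 4; a_4 = 1; b_4 = 5.75; c_4 = 1; p_4 = 3.25; q_4 = 3.25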